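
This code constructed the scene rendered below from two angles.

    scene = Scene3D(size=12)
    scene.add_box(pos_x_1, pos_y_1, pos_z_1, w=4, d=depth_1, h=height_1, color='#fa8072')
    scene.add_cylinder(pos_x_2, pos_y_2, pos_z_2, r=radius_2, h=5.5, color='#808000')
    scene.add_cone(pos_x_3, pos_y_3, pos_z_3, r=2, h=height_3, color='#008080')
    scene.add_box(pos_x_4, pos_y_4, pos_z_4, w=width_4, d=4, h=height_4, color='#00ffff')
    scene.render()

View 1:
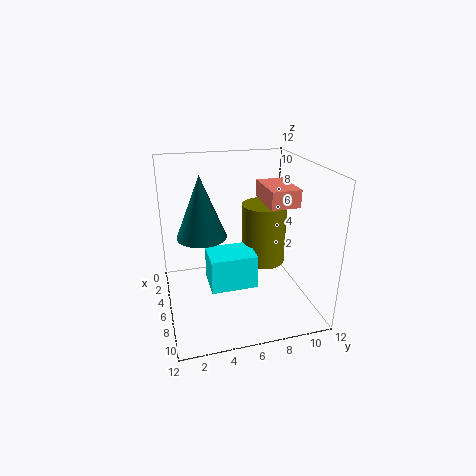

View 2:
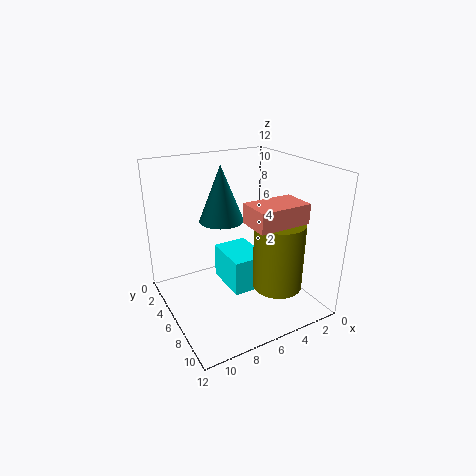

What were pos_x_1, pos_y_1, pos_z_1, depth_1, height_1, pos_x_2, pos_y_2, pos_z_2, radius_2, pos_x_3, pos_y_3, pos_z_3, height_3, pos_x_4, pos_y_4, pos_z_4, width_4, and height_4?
pos_x_1 = 3
pos_y_1 = 8.5
pos_z_1 = 8.5
depth_1 = 2.5
height_1 = 1.5
pos_x_2 = 4
pos_y_2 = 9
pos_z_2 = 2.5
radius_2 = 2
pos_x_3 = 6
pos_y_3 = 3
pos_z_3 = 6.5
height_3 = 5
pos_x_4 = 4
pos_y_4 = 3.5
pos_z_4 = 1.5
width_4 = 3
height_4 = 3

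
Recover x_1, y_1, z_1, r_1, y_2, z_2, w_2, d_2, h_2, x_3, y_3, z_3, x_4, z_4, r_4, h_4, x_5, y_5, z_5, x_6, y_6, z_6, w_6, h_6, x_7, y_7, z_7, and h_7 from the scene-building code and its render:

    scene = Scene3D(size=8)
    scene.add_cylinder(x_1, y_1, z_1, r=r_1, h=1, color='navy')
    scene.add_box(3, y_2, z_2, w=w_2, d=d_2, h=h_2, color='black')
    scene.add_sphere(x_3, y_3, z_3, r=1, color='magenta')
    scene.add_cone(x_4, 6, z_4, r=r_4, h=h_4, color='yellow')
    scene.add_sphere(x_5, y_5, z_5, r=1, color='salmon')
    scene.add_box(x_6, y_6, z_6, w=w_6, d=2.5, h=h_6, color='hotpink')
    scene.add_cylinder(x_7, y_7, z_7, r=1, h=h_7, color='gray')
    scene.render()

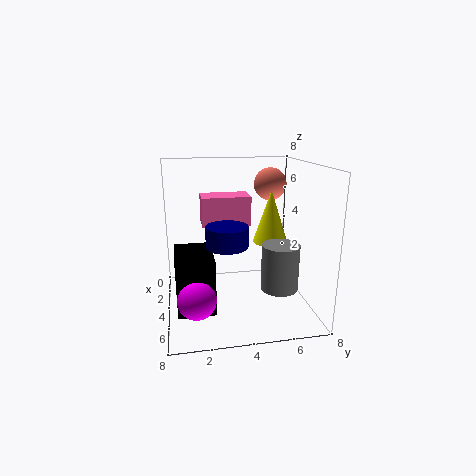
x_1 = 6.5
y_1 = 3
z_1 = 4.5
r_1 = 1
y_2 = 0.5
z_2 = 0.5
w_2 = 3
d_2 = 2
h_2 = 3
x_3 = 6
y_3 = 1.5
z_3 = 1.5
x_4 = 3.5
z_4 = 3.5
r_4 = 1
h_4 = 3
x_5 = 1.5
y_5 = 6.5
z_5 = 6.5
x_6 = 3.5
y_6 = 2
z_6 = 5
w_6 = 1.5
h_6 = 1.5
x_7 = 5.5
y_7 = 6
z_7 = 1.5
h_7 = 2.5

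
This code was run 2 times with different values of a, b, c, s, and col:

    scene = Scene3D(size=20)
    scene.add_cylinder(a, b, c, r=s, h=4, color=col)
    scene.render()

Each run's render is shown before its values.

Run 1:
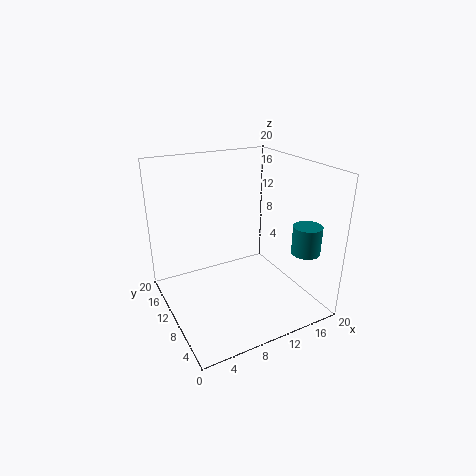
a = 18, b = 5, c = 8, s = 2, col = 'teal'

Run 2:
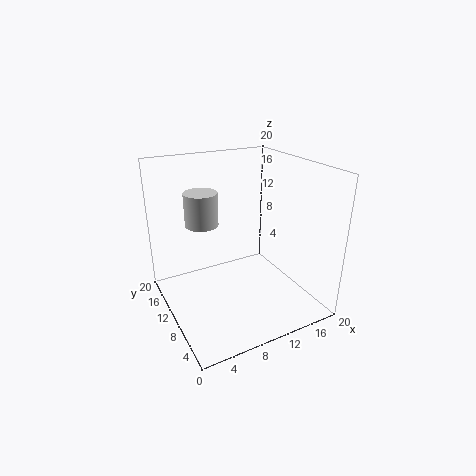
a = 4, b = 8, c = 14, s = 2, col = 'lightgray'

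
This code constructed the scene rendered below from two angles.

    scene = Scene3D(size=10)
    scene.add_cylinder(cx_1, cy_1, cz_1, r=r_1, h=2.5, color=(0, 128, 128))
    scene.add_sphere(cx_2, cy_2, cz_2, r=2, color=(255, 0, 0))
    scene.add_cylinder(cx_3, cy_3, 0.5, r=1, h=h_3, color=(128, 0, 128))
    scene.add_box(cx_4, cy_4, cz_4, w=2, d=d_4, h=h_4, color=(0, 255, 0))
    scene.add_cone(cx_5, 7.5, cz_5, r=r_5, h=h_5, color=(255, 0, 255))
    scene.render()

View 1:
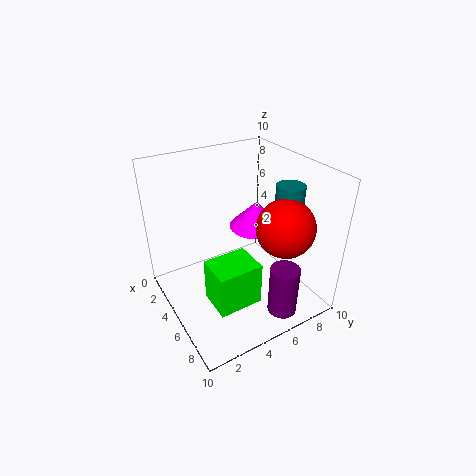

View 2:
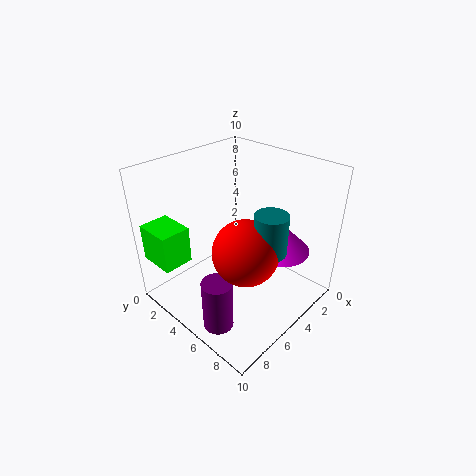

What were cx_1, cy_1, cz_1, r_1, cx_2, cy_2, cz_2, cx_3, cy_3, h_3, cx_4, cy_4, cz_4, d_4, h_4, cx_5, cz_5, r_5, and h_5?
cx_1 = 6; cy_1 = 8.5; cz_1 = 6; r_1 = 1; cx_2 = 7; cy_2 = 7.5; cz_2 = 6; cx_3 = 8.5; cy_3 = 6.5; h_3 = 3.5; cx_4 = 8; cy_4 = 1; cz_4 = 4; d_4 = 2.5; h_4 = 2.5; cx_5 = 3.5; cz_5 = 4.5; r_5 = 2; h_5 = 2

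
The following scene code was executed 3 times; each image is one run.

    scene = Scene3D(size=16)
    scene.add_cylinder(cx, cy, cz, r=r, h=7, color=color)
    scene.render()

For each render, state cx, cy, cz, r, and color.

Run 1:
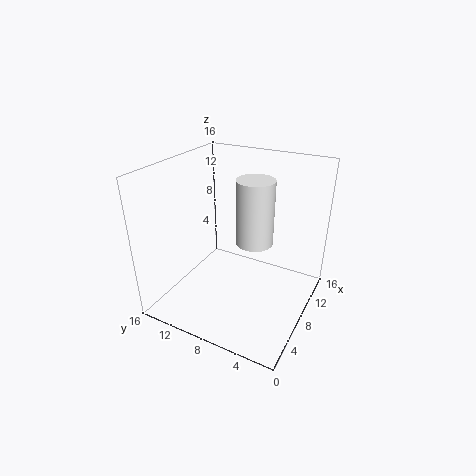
cx = 8
cy = 6
cz = 8
r = 2
color = 'white'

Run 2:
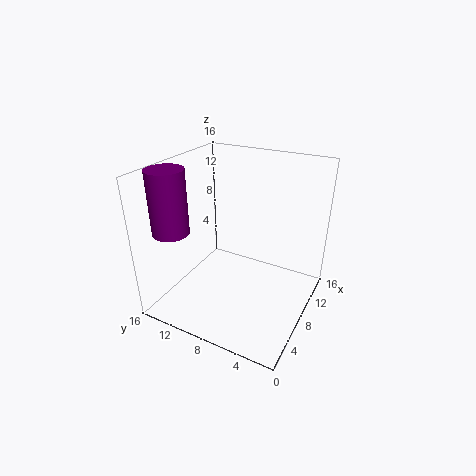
cx = 4
cy = 14
cz = 9
r = 2
color = 'purple'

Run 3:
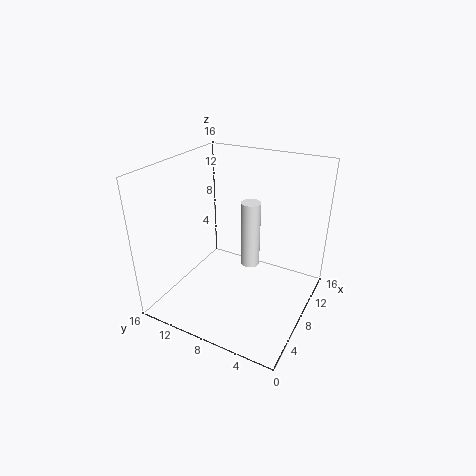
cx = 7
cy = 6
cz = 6
r = 1
color = 'white'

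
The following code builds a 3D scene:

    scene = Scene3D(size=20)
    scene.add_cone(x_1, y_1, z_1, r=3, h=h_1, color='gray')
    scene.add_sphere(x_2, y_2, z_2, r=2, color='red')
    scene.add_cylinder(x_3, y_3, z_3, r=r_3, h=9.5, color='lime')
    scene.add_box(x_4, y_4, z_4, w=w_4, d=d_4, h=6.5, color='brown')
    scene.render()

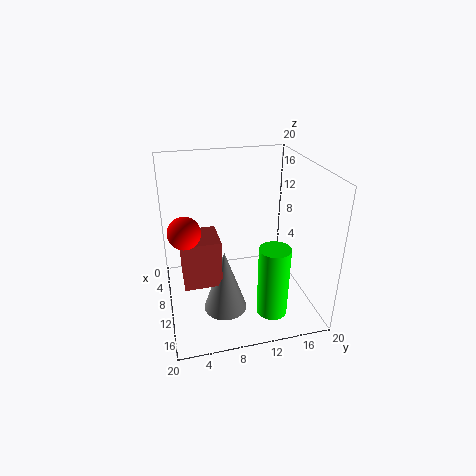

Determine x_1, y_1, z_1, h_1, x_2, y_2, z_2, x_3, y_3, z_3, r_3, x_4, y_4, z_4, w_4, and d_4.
x_1 = 12.5
y_1 = 7.5
z_1 = 0.5
h_1 = 9
x_2 = 13.5
y_2 = 2.5
z_2 = 13.5
x_3 = 16.5
y_3 = 13
z_3 = 2
r_3 = 2
x_4 = 8.5
y_4 = 2
z_4 = 5
w_4 = 5
d_4 = 5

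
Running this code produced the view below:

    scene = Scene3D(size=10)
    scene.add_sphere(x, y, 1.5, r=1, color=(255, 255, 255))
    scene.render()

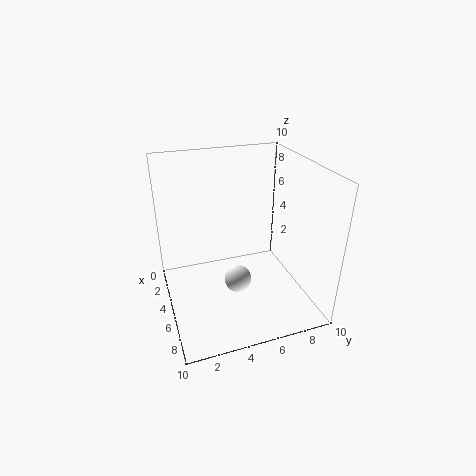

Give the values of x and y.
x = 5, y = 5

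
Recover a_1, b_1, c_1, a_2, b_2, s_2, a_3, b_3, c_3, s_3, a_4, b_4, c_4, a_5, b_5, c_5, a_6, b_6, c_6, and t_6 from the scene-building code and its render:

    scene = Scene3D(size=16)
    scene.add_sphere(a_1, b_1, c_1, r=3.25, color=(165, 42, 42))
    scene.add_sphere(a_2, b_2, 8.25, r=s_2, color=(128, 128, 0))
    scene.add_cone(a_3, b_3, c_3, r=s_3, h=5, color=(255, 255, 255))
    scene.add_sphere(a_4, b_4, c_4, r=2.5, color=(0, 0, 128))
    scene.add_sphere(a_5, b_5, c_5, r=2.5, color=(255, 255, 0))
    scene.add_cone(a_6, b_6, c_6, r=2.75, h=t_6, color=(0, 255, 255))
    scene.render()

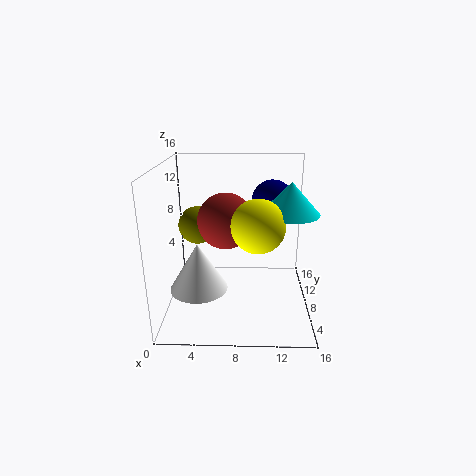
a_1 = 6.5, b_1 = 10, c_1 = 9.25, a_2 = 3, b_2 = 11.25, s_2 = 2.25, a_3 = 4, b_3 = 4.5, c_3 = 3.75, s_3 = 3, a_4 = 12, b_4 = 12.5, c_4 = 11, a_5 = 10, b_5 = 2.5, c_5 = 11.5, a_6 = 13, b_6 = 4, c_6 = 12.25, t_6 = 3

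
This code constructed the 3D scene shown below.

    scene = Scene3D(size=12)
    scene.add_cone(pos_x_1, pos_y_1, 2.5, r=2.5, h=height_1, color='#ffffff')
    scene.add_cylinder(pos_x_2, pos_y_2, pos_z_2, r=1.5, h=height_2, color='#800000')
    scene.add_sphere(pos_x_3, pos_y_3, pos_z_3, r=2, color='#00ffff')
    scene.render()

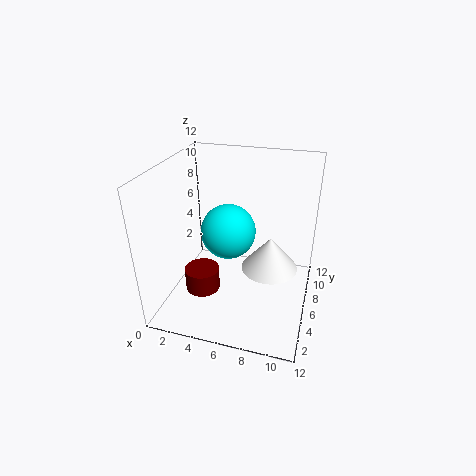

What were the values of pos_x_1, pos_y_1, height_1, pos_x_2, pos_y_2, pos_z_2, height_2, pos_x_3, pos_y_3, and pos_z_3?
pos_x_1 = 8.5
pos_y_1 = 7.5
height_1 = 3
pos_x_2 = 3
pos_y_2 = 5
pos_z_2 = 1
height_2 = 2
pos_x_3 = 6
pos_y_3 = 3.5
pos_z_3 = 8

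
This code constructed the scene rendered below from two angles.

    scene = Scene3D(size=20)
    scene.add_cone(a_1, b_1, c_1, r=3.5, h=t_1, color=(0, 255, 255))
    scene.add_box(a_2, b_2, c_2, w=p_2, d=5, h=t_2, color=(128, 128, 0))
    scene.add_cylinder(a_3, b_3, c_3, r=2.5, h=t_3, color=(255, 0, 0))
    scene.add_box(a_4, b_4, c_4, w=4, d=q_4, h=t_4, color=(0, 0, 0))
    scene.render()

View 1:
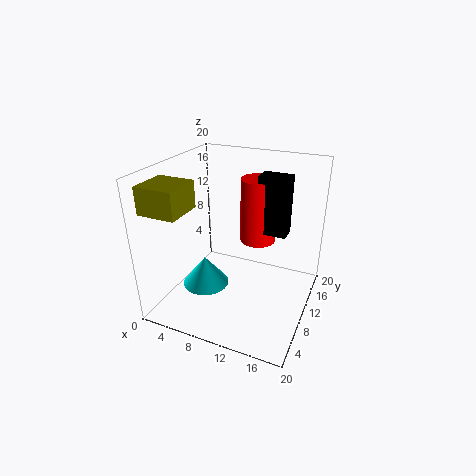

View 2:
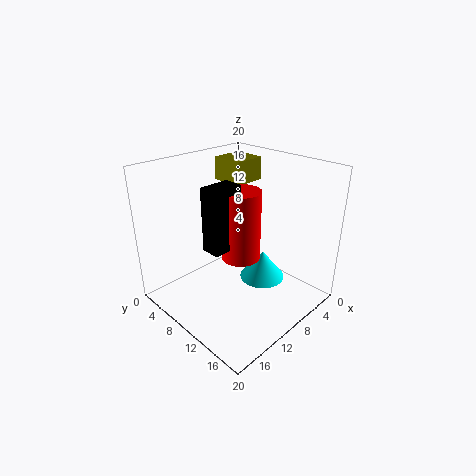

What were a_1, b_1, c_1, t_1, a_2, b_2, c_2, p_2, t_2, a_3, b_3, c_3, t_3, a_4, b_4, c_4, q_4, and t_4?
a_1 = 4.5, b_1 = 10, c_1 = 1, t_1 = 4.5, a_2 = 1, b_2 = 1, c_2 = 15.5, p_2 = 5, t_2 = 3.5, a_3 = 12, b_3 = 12.5, c_3 = 9, t_3 = 9, a_4 = 12.5, b_4 = 10.5, c_4 = 11, q_4 = 2.5, t_4 = 8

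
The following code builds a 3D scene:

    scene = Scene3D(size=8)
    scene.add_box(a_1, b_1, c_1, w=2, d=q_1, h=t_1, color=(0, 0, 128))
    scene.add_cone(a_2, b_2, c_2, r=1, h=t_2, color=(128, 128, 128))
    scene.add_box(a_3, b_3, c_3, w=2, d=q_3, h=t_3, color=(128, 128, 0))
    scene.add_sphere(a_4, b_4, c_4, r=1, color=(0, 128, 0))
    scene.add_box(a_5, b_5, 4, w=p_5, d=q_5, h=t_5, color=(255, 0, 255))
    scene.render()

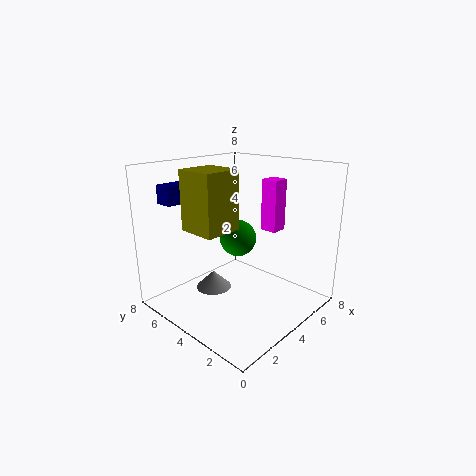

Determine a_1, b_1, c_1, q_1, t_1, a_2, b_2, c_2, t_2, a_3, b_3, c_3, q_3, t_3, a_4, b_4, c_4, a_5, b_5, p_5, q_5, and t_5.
a_1 = 1
b_1 = 6
c_1 = 6
q_1 = 1
t_1 = 1
a_2 = 3
b_2 = 5
c_2 = 1
t_2 = 1
a_3 = 1
b_3 = 3
c_3 = 5
q_3 = 2
t_3 = 3
a_4 = 4
b_4 = 4
c_4 = 4
a_5 = 6
b_5 = 3
p_5 = 1
q_5 = 1
t_5 = 3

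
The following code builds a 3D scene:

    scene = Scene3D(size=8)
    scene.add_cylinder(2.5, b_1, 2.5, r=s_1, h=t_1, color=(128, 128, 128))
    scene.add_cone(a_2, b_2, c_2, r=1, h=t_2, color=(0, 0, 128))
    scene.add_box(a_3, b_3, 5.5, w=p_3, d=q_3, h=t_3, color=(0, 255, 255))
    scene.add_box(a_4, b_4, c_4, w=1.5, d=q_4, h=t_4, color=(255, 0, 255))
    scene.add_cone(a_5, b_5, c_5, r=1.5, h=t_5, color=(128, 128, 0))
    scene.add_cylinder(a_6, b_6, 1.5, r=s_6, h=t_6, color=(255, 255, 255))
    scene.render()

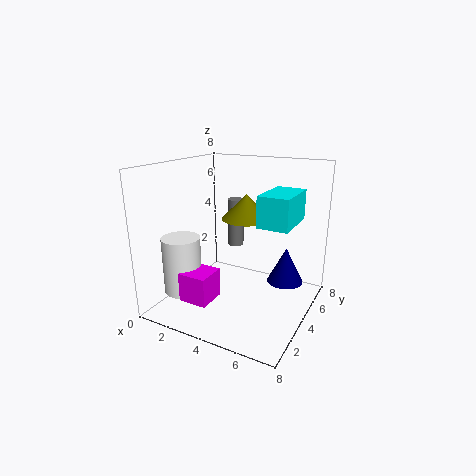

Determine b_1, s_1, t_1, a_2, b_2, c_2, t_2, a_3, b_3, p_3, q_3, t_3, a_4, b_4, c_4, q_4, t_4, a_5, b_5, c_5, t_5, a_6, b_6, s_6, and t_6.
b_1 = 6.5; s_1 = 0.5; t_1 = 3; a_2 = 6.5; b_2 = 5; c_2 = 1.5; t_2 = 2; a_3 = 6; b_3 = 2; p_3 = 1.5; q_3 = 2.5; t_3 = 1.5; a_4 = 2.5; b_4 = 0.5; c_4 = 1.5; q_4 = 1.5; t_4 = 1.5; a_5 = 3.5; b_5 = 6; c_5 = 4.5; t_5 = 1.5; a_6 = 2; b_6 = 1.5; s_6 = 1; t_6 = 3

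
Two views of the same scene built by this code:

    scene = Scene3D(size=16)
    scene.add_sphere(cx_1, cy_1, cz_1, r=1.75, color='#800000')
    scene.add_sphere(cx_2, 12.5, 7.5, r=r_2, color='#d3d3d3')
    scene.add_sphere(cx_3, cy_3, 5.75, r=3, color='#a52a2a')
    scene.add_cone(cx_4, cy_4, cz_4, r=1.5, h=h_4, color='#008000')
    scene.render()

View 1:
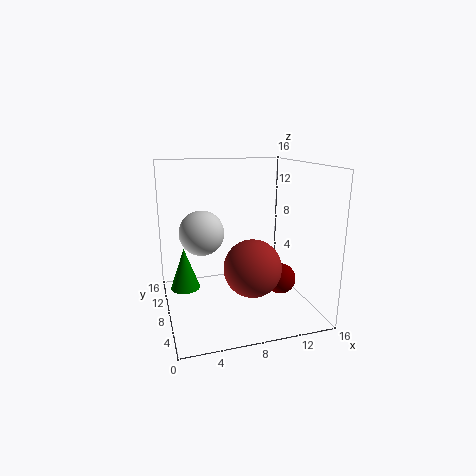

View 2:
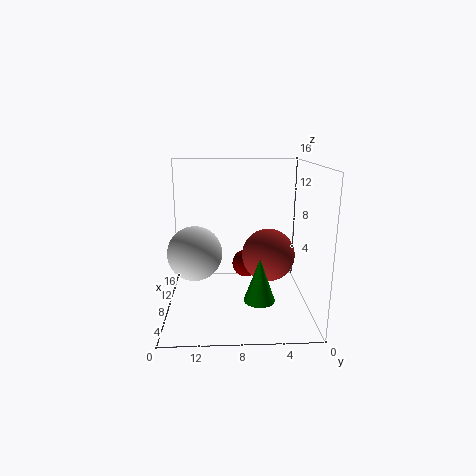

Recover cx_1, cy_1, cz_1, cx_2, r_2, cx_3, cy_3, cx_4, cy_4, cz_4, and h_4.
cx_1 = 12.75
cy_1 = 6.75
cz_1 = 3
cx_2 = 4.75
r_2 = 2.75
cx_3 = 8.5
cy_3 = 4.5
cx_4 = 1.75
cy_4 = 6.25
cz_4 = 3.75
h_4 = 4.25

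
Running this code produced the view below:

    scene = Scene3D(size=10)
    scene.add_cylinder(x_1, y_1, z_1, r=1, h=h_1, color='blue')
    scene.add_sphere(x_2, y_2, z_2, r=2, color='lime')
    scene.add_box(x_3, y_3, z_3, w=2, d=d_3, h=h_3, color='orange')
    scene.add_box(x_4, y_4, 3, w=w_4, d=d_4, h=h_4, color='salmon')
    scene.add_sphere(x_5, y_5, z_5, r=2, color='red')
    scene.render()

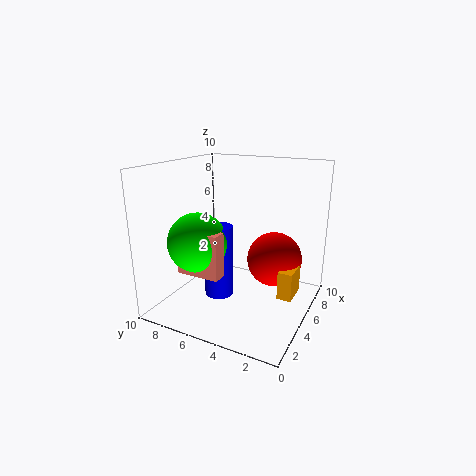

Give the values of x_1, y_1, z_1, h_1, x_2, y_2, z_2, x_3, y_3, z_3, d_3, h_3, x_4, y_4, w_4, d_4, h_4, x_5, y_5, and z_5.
x_1 = 4
y_1 = 6
z_1 = 1
h_1 = 5
x_2 = 3
y_2 = 7
z_2 = 5
x_3 = 5
y_3 = 1
z_3 = 1
d_3 = 1
h_3 = 2
x_4 = 2
y_4 = 5
w_4 = 1
d_4 = 3
h_4 = 3
x_5 = 7
y_5 = 3
z_5 = 3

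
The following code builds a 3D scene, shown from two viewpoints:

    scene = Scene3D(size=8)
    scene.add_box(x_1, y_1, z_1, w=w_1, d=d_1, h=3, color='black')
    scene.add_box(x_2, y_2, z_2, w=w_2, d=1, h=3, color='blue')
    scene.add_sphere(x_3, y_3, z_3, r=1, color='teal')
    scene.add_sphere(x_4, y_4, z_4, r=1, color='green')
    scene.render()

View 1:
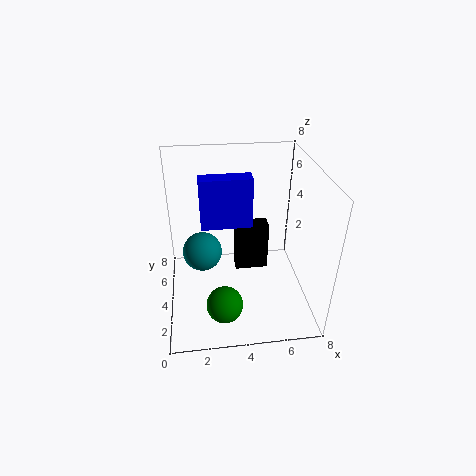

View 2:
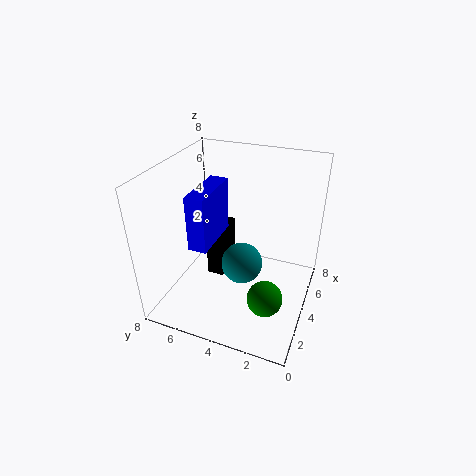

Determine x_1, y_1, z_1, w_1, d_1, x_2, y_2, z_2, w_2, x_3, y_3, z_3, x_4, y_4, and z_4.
x_1 = 4
y_1 = 5
z_1 = 1
w_1 = 2
d_1 = 1
x_2 = 2
y_2 = 5
z_2 = 4
w_2 = 3
x_3 = 2
y_3 = 3
z_3 = 4
x_4 = 3
y_4 = 2
z_4 = 1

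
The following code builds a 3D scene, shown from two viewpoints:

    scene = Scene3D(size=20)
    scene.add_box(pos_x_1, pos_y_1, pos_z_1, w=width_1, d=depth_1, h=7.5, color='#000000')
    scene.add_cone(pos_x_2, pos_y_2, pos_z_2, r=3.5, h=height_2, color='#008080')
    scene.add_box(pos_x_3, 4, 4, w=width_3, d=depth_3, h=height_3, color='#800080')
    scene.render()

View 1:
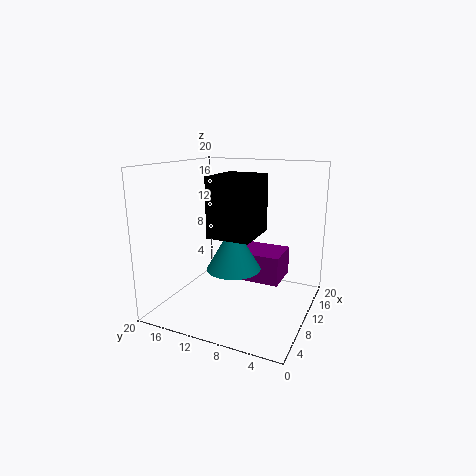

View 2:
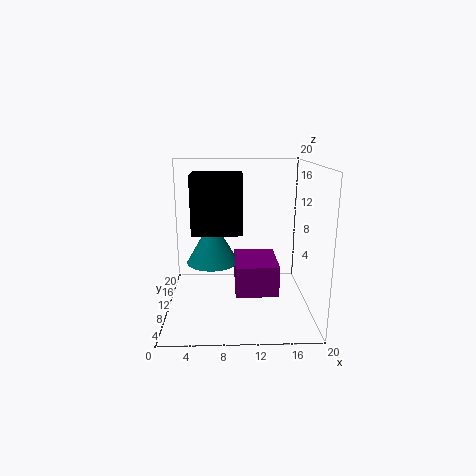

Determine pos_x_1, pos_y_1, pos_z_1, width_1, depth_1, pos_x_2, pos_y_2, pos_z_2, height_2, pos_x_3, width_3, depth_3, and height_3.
pos_x_1 = 4
pos_y_1 = 6
pos_z_1 = 11.5
width_1 = 6.5
depth_1 = 5.5
pos_x_2 = 6.5
pos_y_2 = 9
pos_z_2 = 7
height_2 = 6
pos_x_3 = 9.5
width_3 = 5.5
depth_3 = 7
height_3 = 4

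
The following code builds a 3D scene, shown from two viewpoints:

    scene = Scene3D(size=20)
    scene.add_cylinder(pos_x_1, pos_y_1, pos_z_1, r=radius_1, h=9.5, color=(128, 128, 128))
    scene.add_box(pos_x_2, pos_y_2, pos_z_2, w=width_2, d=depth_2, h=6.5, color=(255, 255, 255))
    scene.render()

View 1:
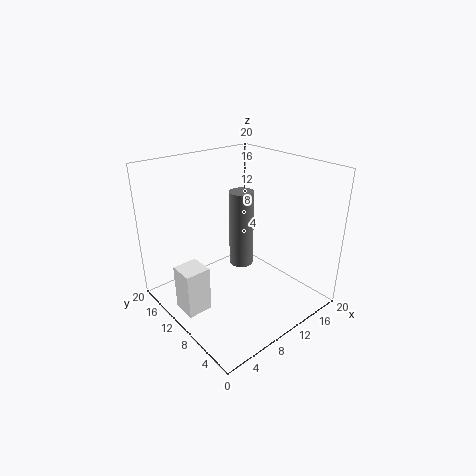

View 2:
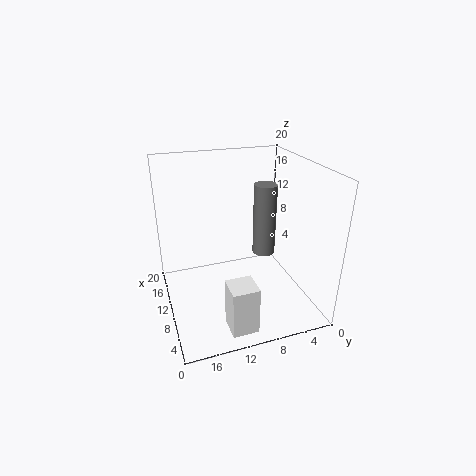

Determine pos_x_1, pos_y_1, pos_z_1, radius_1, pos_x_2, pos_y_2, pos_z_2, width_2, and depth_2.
pos_x_1 = 8
pos_y_1 = 7
pos_z_1 = 8.5
radius_1 = 1.5
pos_x_2 = 1.5
pos_y_2 = 10
pos_z_2 = 0.5
width_2 = 3.5
depth_2 = 3.5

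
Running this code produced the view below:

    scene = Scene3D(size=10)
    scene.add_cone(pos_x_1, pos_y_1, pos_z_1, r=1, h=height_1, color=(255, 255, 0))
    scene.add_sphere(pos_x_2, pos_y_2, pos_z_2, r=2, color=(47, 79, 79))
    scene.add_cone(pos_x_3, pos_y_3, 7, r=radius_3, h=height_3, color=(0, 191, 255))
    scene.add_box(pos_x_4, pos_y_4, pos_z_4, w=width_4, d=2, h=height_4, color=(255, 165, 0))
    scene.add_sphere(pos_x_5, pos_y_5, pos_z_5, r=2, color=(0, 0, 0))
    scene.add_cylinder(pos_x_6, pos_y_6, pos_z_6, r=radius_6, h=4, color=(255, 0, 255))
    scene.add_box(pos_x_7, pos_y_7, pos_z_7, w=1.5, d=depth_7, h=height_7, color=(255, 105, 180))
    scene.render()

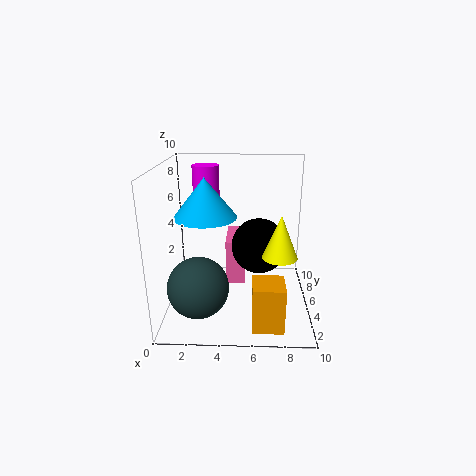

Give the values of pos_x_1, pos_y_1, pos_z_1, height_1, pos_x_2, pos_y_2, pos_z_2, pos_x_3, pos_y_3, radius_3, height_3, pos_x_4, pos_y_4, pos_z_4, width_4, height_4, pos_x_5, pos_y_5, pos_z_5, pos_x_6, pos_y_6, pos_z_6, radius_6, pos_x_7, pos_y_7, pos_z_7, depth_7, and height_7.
pos_x_1 = 7.5, pos_y_1 = 1, pos_z_1 = 5.5, height_1 = 2.5, pos_x_2 = 2.5, pos_y_2 = 2.5, pos_z_2 = 2.5, pos_x_3 = 3, pos_y_3 = 3.5, radius_3 = 2, height_3 = 2.5, pos_x_4 = 6, pos_y_4 = 0.5, pos_z_4 = 0.5, width_4 = 2, height_4 = 3, pos_x_5 = 6.5, pos_y_5 = 6, pos_z_5 = 4, pos_x_6 = 2.5, pos_y_6 = 8, pos_z_6 = 5.5, radius_6 = 1, pos_x_7 = 4, pos_y_7 = 6.5, pos_z_7 = 0.5, depth_7 = 3.5, height_7 = 3.5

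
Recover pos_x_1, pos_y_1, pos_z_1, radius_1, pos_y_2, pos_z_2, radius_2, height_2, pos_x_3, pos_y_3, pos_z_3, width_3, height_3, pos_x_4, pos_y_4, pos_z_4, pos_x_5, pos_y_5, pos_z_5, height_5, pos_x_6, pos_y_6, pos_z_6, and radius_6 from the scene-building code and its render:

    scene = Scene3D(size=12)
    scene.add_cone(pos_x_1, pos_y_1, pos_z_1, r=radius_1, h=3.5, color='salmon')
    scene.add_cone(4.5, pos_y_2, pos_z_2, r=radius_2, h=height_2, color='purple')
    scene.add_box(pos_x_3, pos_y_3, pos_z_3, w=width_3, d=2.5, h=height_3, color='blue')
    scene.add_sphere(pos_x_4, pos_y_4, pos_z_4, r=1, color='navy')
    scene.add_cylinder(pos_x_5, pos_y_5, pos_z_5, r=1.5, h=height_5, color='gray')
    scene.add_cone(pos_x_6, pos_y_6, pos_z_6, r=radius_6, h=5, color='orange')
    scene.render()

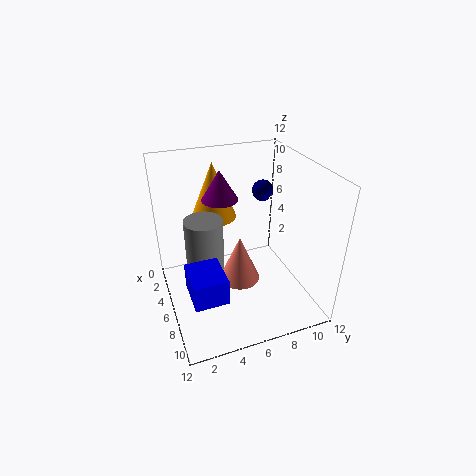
pos_x_1 = 9
pos_y_1 = 5
pos_z_1 = 4.5
radius_1 = 1.5
pos_y_2 = 5
pos_z_2 = 9
radius_2 = 1.5
height_2 = 2.5
pos_x_3 = 8
pos_y_3 = 1
pos_z_3 = 4
width_3 = 3
height_3 = 2
pos_x_4 = 2
pos_y_4 = 10
pos_z_4 = 8
pos_x_5 = 6.5
pos_y_5 = 3
pos_z_5 = 4
height_5 = 4.5
pos_x_6 = 2.5
pos_y_6 = 5
pos_z_6 = 6.5
radius_6 = 2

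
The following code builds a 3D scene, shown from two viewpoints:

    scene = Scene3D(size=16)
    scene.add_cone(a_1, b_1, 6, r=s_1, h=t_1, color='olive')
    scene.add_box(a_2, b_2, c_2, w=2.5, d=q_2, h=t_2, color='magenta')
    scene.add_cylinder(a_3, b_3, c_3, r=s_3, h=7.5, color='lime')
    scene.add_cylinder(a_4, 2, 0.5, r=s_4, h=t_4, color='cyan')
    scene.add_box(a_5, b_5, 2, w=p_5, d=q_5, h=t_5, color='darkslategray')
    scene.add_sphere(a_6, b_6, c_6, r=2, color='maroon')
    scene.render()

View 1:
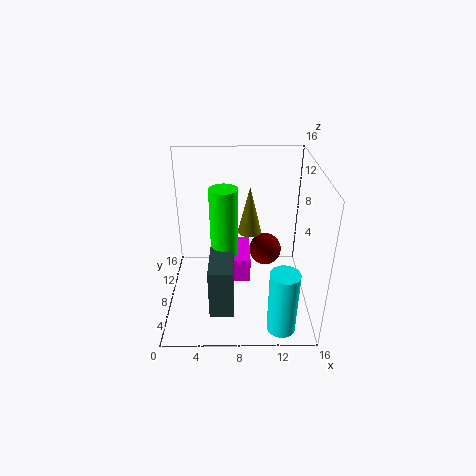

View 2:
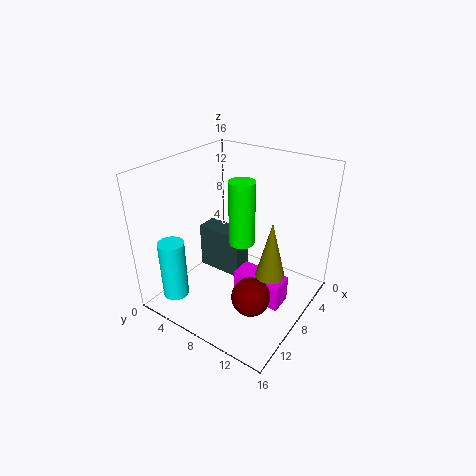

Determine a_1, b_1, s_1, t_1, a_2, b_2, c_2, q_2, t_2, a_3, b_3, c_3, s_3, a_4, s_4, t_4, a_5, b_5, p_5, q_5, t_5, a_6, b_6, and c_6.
a_1 = 9.5
b_1 = 13
s_1 = 1.5
t_1 = 6
a_2 = 7
b_2 = 8.5
c_2 = 1.5
q_2 = 5.5
t_2 = 3
a_3 = 6.5
b_3 = 7.5
c_3 = 6.5
s_3 = 1.5
a_4 = 12.5
s_4 = 1.5
t_4 = 7
a_5 = 5
b_5 = 2
p_5 = 2.5
q_5 = 5.5
t_5 = 5.5
a_6 = 11.5
b_6 = 12
c_6 = 4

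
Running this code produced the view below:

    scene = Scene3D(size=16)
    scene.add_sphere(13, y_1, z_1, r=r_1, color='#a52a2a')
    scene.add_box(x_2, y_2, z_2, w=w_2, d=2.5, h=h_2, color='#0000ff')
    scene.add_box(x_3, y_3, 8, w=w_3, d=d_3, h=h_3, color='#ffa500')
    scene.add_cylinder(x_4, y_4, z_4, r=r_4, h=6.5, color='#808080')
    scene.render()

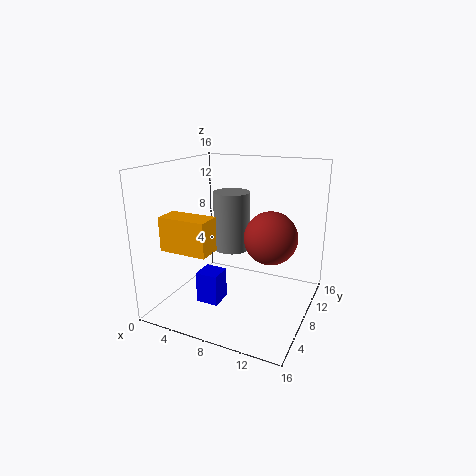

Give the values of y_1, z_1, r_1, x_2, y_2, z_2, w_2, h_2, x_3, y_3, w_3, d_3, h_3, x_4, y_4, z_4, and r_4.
y_1 = 4.5
z_1 = 10
r_1 = 2.5
x_2 = 4.5
y_2 = 4.5
z_2 = 1
w_2 = 2.5
h_2 = 3.5
x_3 = 2.5
y_3 = 1.5
w_3 = 5
d_3 = 2.5
h_3 = 3.5
x_4 = 7
y_4 = 8.5
z_4 = 6.5
r_4 = 2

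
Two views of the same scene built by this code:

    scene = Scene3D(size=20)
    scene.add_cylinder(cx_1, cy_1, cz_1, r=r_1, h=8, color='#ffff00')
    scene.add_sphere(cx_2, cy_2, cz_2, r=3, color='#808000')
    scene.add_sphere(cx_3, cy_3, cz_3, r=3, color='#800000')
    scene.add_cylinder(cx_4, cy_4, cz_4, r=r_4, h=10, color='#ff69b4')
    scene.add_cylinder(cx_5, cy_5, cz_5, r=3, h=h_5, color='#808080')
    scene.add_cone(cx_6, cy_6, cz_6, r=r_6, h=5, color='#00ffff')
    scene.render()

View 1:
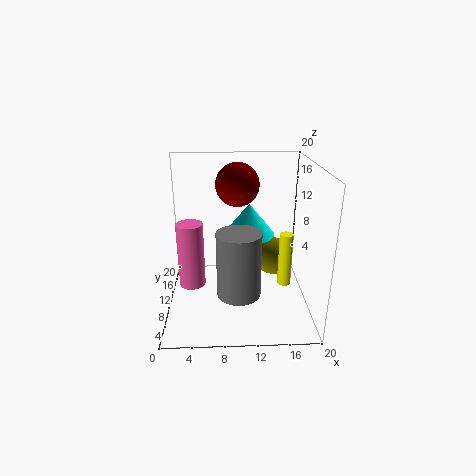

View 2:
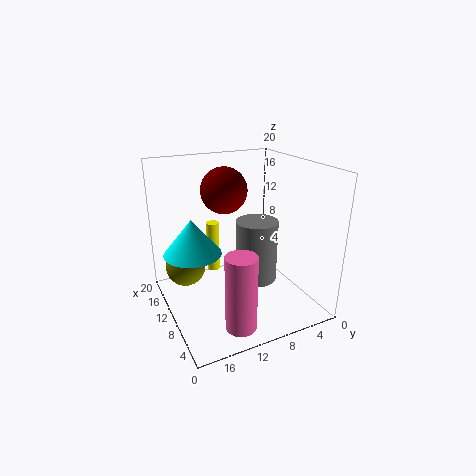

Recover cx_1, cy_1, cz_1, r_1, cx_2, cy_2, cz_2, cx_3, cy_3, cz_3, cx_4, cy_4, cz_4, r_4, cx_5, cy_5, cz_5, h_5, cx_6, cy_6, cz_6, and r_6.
cx_1 = 17; cy_1 = 11; cz_1 = 2; r_1 = 1; cx_2 = 16; cy_2 = 16; cz_2 = 4; cx_3 = 10; cy_3 = 12; cz_3 = 17; cx_4 = 3; cy_4 = 13; cz_4 = 1; r_4 = 2; cx_5 = 10; cy_5 = 7; cz_5 = 3; h_5 = 9; cx_6 = 12; cy_6 = 16; cz_6 = 8; r_6 = 4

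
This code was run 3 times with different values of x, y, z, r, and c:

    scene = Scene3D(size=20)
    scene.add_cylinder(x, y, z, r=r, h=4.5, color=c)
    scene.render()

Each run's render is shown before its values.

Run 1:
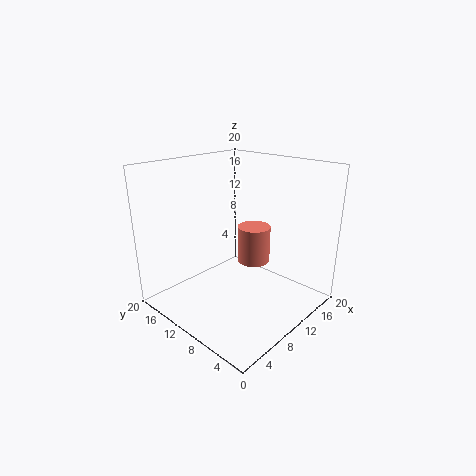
x = 8
y = 5.5
z = 9
r = 2
c = 'salmon'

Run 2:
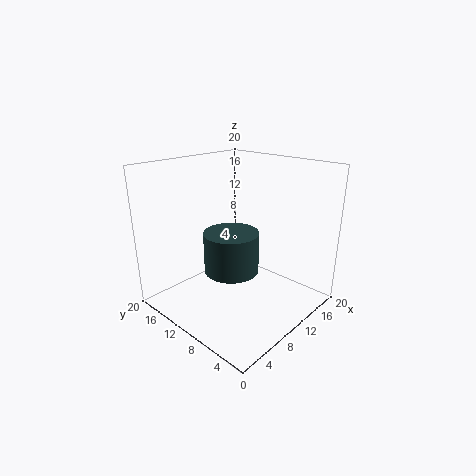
x = 3
y = 4.5
z = 10
r = 3
c = 'darkslategray'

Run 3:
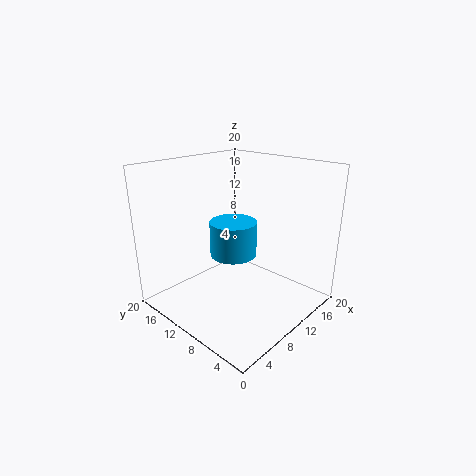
x = 7.5
y = 8.5
z = 9
r = 3
c = 'deepskyblue'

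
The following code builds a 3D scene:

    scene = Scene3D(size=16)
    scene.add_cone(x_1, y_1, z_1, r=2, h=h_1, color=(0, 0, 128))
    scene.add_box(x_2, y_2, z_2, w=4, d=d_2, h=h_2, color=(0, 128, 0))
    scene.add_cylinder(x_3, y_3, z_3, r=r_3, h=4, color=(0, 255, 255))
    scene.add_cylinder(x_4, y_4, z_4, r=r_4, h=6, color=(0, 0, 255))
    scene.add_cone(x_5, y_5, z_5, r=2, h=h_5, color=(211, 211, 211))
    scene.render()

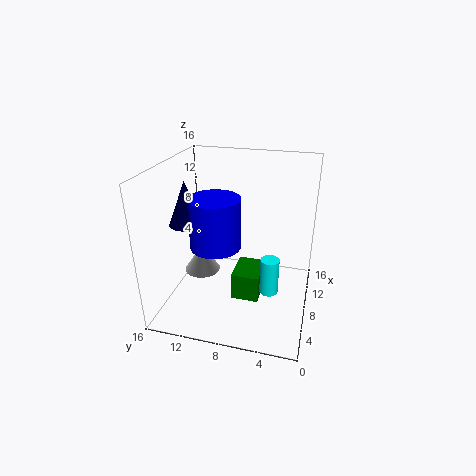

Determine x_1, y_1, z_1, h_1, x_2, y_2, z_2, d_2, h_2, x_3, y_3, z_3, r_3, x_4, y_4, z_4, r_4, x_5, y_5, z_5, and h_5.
x_1 = 8; y_1 = 14; z_1 = 9; h_1 = 5; x_2 = 5; y_2 = 5; z_2 = 2; d_2 = 3; h_2 = 3; x_3 = 6; y_3 = 4; z_3 = 3; r_3 = 1; x_4 = 9; y_4 = 11; z_4 = 6; r_4 = 3; x_5 = 7; y_5 = 12; z_5 = 4; h_5 = 3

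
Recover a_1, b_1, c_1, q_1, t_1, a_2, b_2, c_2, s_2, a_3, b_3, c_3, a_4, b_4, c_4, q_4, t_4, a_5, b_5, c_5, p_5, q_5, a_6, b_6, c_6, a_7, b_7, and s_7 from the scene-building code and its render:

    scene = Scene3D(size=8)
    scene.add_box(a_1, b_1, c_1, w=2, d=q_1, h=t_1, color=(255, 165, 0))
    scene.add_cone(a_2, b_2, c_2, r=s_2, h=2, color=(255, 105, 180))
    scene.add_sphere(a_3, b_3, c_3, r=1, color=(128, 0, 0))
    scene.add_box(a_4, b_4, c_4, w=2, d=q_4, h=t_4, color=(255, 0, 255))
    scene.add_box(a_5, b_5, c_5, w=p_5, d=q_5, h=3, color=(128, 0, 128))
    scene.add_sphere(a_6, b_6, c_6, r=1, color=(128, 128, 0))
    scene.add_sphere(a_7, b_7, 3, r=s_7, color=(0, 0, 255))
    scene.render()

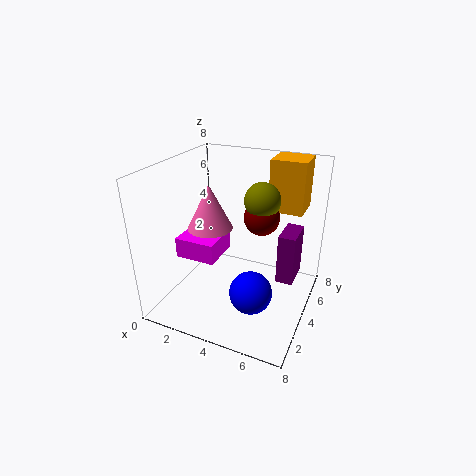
a_1 = 5
b_1 = 6
c_1 = 5
q_1 = 2
t_1 = 3
a_2 = 4
b_2 = 1
c_2 = 6
s_2 = 1
a_3 = 5
b_3 = 5
c_3 = 5
a_4 = 2
b_4 = 1
c_4 = 4
q_4 = 2
t_4 = 1
a_5 = 6
b_5 = 5
c_5 = 1
p_5 = 1
q_5 = 2
a_6 = 5
b_6 = 5
c_6 = 6
a_7 = 6
b_7 = 1
s_7 = 1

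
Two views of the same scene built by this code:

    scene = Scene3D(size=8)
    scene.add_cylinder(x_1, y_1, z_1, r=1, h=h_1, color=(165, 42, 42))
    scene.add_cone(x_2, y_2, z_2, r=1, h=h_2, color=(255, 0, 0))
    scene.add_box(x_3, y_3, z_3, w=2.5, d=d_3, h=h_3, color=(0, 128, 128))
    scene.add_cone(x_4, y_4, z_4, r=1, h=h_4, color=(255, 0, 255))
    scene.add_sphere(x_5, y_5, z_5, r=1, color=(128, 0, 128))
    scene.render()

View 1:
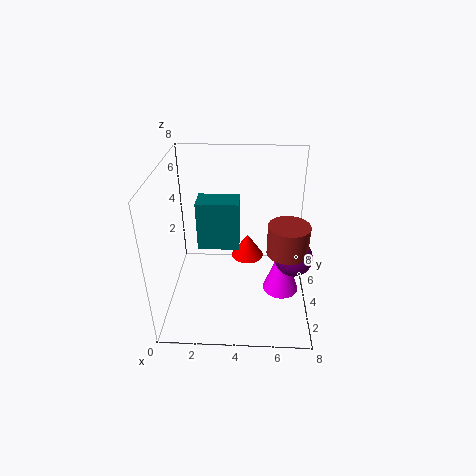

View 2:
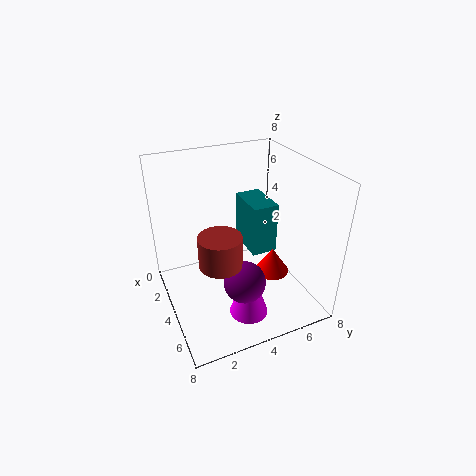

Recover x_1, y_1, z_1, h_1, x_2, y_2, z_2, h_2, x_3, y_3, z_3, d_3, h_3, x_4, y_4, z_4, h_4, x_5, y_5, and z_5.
x_1 = 6.5, y_1 = 2, z_1 = 4.5, h_1 = 1.5, x_2 = 4.5, y_2 = 6, z_2 = 1.5, h_2 = 1.5, x_3 = 1.5, y_3 = 5, z_3 = 2.5, d_3 = 1.5, h_3 = 3, x_4 = 6.5, y_4 = 3.5, z_4 = 1, h_4 = 3, x_5 = 7, y_5 = 3, z_5 = 3.5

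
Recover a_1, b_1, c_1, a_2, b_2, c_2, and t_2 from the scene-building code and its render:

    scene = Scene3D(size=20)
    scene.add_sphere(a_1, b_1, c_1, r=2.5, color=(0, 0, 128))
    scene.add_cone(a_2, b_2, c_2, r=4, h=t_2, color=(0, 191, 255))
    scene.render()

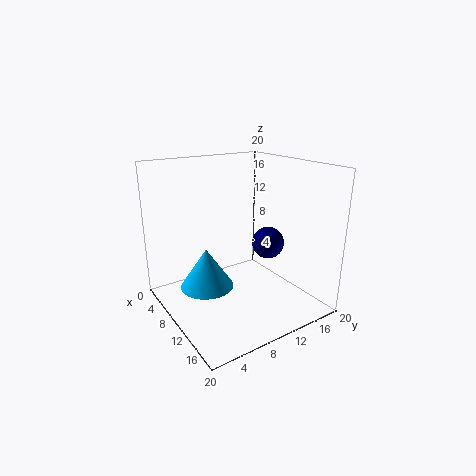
a_1 = 8
b_1 = 17
c_1 = 7
a_2 = 6
b_2 = 7
c_2 = 1.5
t_2 = 6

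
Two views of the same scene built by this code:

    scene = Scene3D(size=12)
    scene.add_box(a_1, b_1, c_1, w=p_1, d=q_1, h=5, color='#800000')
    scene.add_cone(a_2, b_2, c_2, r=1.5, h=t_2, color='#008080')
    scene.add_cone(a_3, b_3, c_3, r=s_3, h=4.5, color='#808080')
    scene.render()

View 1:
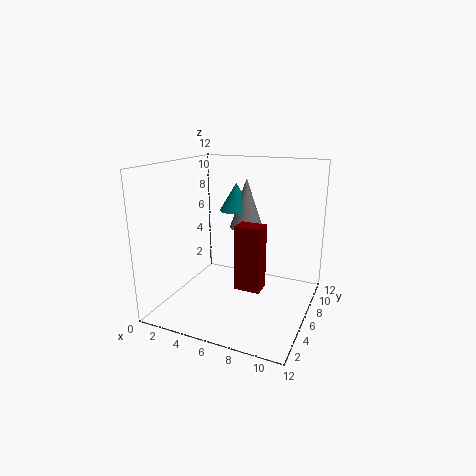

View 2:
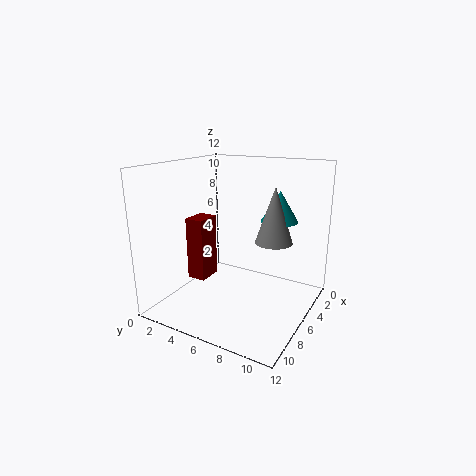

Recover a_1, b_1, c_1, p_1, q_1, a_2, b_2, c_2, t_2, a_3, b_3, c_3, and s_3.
a_1 = 7, b_1 = 3, c_1 = 3, p_1 = 2, q_1 = 1.5, a_2 = 4.5, b_2 = 9, c_2 = 7.5, t_2 = 2.5, a_3 = 5.5, b_3 = 9, c_3 = 6, s_3 = 1.5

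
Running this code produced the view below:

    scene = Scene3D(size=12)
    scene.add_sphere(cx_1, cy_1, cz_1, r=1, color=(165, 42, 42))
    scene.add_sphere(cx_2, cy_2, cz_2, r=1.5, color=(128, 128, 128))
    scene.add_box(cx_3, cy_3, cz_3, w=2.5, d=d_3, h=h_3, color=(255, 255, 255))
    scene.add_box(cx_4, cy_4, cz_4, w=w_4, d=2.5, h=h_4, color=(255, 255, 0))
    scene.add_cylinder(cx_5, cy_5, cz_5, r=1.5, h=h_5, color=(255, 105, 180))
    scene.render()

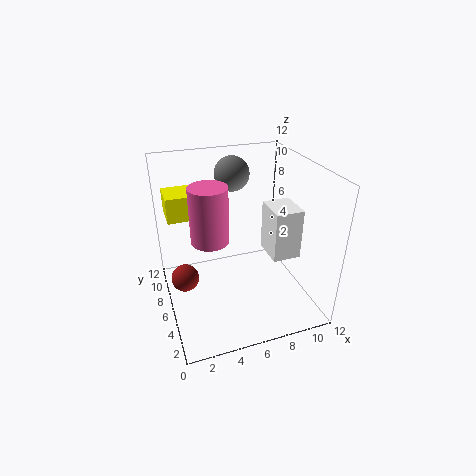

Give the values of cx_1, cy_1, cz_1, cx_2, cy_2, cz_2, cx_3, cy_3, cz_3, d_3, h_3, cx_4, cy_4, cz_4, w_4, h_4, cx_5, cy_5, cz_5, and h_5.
cx_1 = 1, cy_1 = 3.5, cz_1 = 5, cx_2 = 6.5, cy_2 = 9, cz_2 = 10.5, cx_3 = 9, cy_3 = 5, cz_3 = 3.5, d_3 = 3, h_3 = 4.5, cx_4 = 0.5, cy_4 = 6.5, cz_4 = 8, w_4 = 3.5, h_4 = 2, cx_5 = 3.5, cy_5 = 5.5, cz_5 = 6.5, h_5 = 4.5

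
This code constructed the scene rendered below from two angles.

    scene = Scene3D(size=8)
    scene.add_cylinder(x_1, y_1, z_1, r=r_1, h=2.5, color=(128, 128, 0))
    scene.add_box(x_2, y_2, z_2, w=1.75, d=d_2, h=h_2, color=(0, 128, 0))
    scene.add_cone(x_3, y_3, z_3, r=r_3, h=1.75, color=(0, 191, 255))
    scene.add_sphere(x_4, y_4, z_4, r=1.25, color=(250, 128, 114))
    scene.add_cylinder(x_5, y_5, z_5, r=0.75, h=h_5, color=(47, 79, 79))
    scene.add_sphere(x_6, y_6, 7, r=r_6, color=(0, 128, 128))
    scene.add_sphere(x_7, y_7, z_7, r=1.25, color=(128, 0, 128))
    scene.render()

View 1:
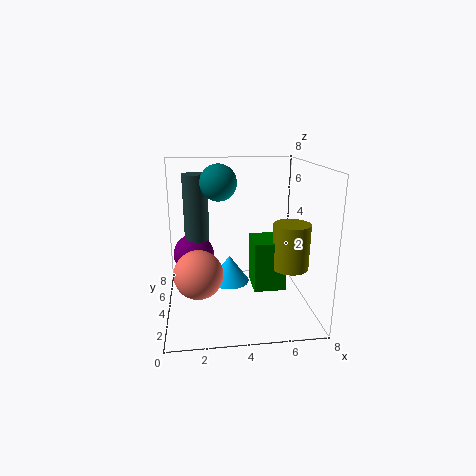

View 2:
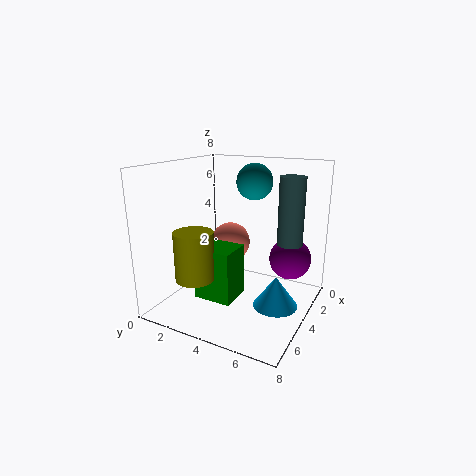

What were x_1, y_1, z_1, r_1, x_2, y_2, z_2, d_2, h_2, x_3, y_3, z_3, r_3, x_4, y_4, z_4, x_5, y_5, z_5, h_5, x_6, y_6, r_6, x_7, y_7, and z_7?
x_1 = 6.75; y_1 = 3; z_1 = 2.5; r_1 = 1; x_2 = 4.75; y_2 = 2.75; z_2 = 1.25; d_2 = 2; h_2 = 2.75; x_3 = 3.75; y_3 = 6.25; z_3 = 0.25; r_3 = 1.25; x_4 = 1.75; y_4 = 2.25; z_4 = 2.75; x_5 = 1.75; y_5 = 6.25; z_5 = 3.25; h_5 = 4; x_6 = 3; y_6 = 4.5; r_6 = 1; x_7 = 1.5; y_7 = 6.25; z_7 = 2.25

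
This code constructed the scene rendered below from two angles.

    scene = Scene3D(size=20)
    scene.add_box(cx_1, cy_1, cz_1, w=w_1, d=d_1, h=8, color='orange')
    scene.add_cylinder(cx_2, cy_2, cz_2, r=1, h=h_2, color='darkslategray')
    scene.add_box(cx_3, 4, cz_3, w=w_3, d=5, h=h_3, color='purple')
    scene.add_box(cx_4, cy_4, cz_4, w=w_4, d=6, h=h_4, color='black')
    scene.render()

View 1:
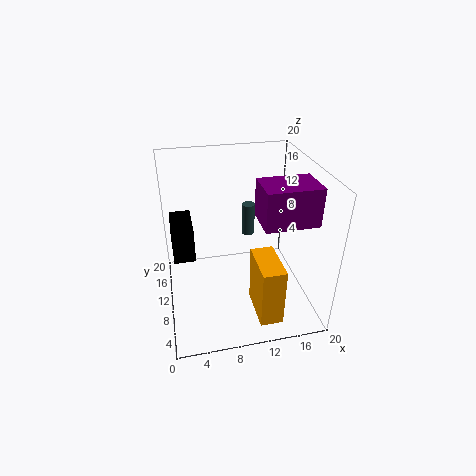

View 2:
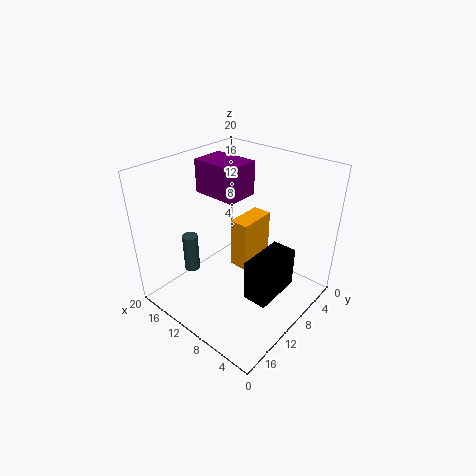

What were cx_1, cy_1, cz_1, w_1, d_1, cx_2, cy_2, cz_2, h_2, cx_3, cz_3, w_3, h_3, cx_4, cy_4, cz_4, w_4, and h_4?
cx_1 = 11; cy_1 = 1; cz_1 = 2; w_1 = 3; d_1 = 6; cx_2 = 13; cy_2 = 16; cz_2 = 7; h_2 = 5; cx_3 = 12; cz_3 = 14; w_3 = 7; h_3 = 5; cx_4 = 1; cy_4 = 10; cz_4 = 7; w_4 = 3; h_4 = 5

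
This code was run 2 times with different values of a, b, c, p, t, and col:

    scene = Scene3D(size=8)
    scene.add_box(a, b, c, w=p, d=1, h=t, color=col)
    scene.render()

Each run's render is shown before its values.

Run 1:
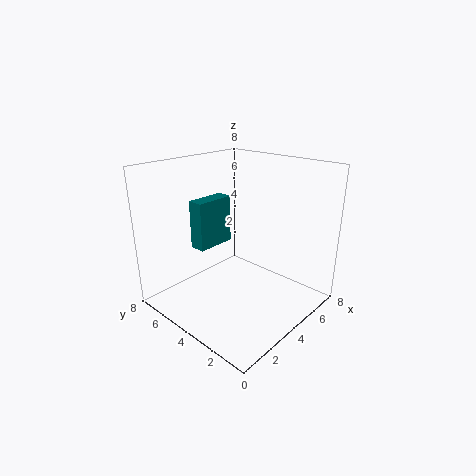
a = 3.5; b = 6.5; c = 2.5; p = 2.5; t = 3; col = 'teal'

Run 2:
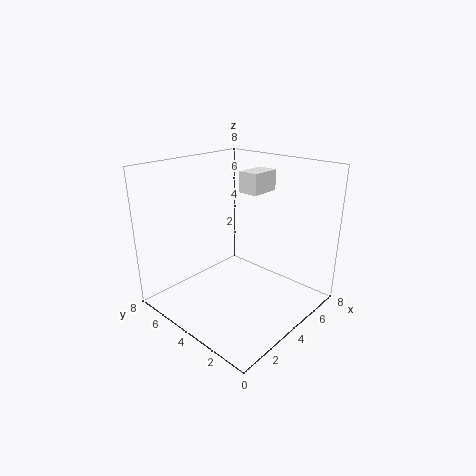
a = 3; b = 2; c = 7; p = 1.5; t = 1; col = 'white'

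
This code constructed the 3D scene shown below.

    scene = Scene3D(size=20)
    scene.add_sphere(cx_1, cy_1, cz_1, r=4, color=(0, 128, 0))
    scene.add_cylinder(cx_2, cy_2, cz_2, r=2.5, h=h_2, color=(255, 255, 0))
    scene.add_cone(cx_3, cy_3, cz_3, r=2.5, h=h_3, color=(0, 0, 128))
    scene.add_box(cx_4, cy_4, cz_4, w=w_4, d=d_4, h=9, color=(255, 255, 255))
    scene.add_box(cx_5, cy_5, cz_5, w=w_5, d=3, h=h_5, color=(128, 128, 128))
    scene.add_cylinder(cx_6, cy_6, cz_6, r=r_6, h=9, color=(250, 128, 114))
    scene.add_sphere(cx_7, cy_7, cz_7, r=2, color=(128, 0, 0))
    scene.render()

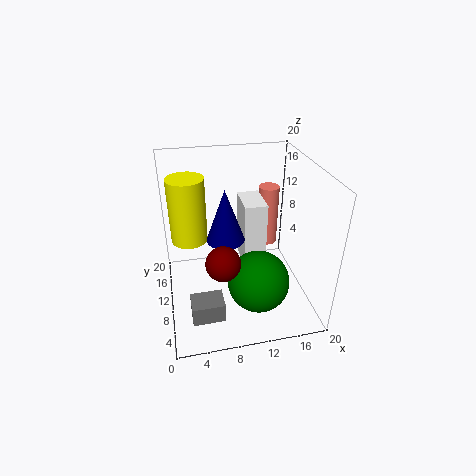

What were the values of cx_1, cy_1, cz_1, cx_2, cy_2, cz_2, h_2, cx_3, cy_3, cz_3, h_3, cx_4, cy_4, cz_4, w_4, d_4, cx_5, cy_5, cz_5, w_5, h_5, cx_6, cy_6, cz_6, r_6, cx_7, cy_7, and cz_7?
cx_1 = 11.5; cy_1 = 4.5; cz_1 = 6.5; cx_2 = 3.5; cy_2 = 12; cz_2 = 9.5; h_2 = 9; cx_3 = 8; cy_3 = 8.5; cz_3 = 11; h_3 = 7; cx_4 = 10.5; cy_4 = 8; cz_4 = 6.5; w_4 = 3; d_4 = 5; cx_5 = 2.5; cy_5 = 1; cz_5 = 4; w_5 = 4; h_5 = 2.5; cx_6 = 15.5; cy_6 = 14; cz_6 = 6.5; r_6 = 1.5; cx_7 = 6.5; cy_7 = 2; cz_7 = 12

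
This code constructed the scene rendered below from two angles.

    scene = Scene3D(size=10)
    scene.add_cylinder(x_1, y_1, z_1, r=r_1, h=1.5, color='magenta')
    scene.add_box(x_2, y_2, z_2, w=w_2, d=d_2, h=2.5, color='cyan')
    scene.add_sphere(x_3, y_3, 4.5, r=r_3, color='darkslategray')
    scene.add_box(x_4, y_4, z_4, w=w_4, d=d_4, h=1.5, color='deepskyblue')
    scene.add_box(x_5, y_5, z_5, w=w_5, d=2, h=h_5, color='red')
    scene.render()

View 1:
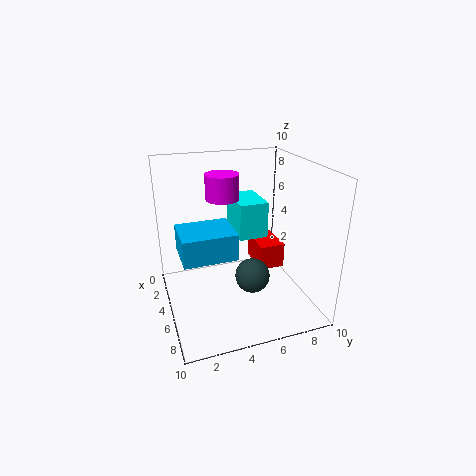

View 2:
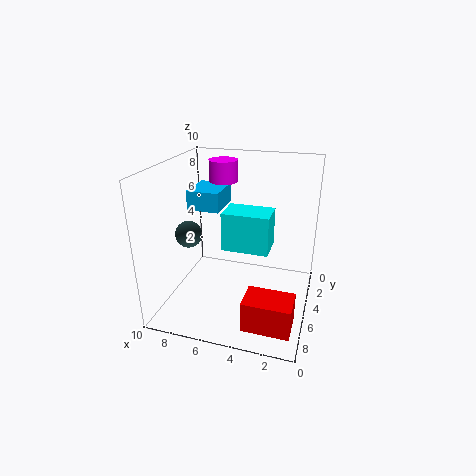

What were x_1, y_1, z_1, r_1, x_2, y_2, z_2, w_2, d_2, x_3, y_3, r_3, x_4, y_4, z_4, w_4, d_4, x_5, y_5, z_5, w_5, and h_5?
x_1 = 6.5
y_1 = 3.5
z_1 = 8.5
r_1 = 1
x_2 = 2.5
y_2 = 5
z_2 = 5
w_2 = 3
d_2 = 2
x_3 = 9
y_3 = 4.5
r_3 = 1
x_4 = 7
y_4 = 0.5
z_4 = 6
w_4 = 2.5
d_4 = 3
x_5 = 0.5
y_5 = 7.5
z_5 = 1
w_5 = 3
h_5 = 2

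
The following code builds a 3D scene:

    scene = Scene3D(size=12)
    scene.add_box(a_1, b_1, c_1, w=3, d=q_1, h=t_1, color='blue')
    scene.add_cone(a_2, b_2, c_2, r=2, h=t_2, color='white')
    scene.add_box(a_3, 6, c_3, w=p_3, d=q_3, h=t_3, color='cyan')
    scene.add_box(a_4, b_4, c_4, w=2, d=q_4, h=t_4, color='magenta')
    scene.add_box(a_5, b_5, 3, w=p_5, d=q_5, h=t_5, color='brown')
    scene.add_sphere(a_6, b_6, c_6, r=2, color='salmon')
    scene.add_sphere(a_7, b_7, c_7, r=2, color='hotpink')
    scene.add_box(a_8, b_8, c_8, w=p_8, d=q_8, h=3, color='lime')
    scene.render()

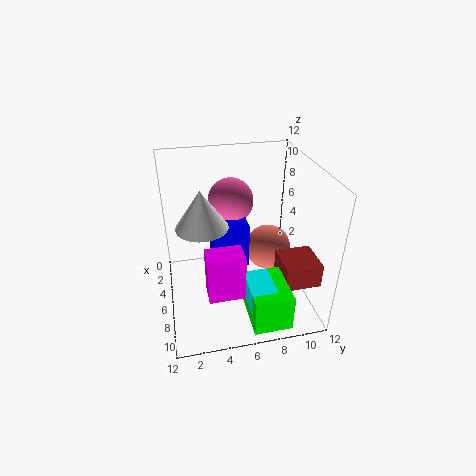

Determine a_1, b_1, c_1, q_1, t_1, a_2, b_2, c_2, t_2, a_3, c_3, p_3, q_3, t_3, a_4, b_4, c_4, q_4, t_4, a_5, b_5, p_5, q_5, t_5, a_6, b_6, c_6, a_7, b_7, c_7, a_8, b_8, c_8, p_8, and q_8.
a_1 = 3, b_1 = 4, c_1 = 3, q_1 = 3, t_1 = 4, a_2 = 7, b_2 = 3, c_2 = 8, t_2 = 3, a_3 = 8, c_3 = 2, p_3 = 3, q_3 = 2, t_3 = 2, a_4 = 7, b_4 = 3, c_4 = 2, q_4 = 3, t_4 = 4, a_5 = 7, b_5 = 9, p_5 = 3, q_5 = 3, t_5 = 2, a_6 = 5, b_6 = 9, c_6 = 4, a_7 = 3, b_7 = 6, c_7 = 8, a_8 = 8, b_8 = 6, c_8 = 1, p_8 = 4, q_8 = 3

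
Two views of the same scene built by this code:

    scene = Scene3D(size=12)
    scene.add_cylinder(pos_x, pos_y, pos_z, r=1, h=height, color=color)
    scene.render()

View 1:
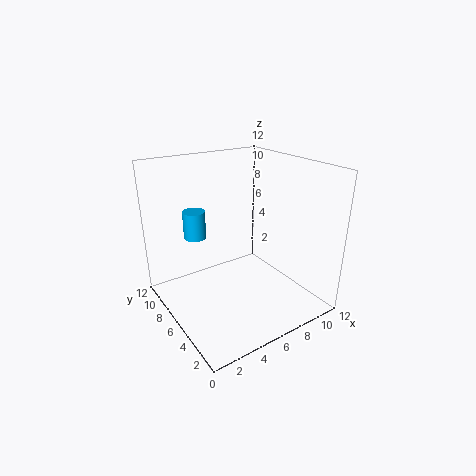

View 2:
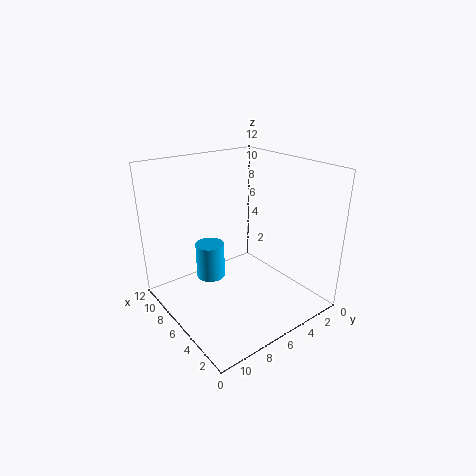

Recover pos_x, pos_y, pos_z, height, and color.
pos_x = 4, pos_y = 10, pos_z = 5, height = 2.5, color = 'deepskyblue'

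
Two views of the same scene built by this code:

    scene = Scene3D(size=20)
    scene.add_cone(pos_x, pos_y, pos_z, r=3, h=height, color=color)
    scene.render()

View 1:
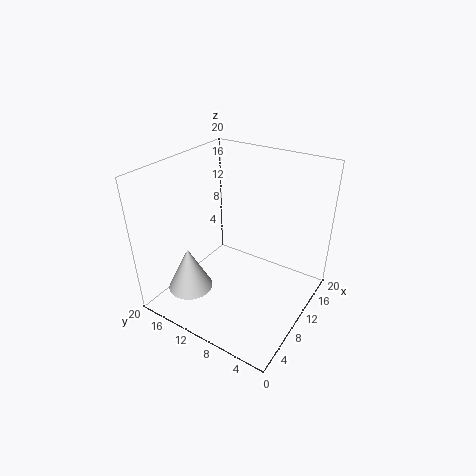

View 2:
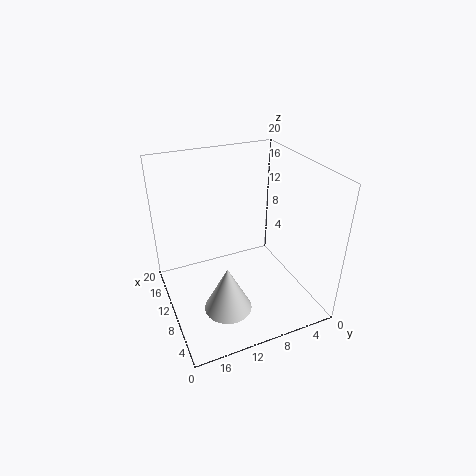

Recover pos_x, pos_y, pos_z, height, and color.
pos_x = 4; pos_y = 14; pos_z = 4; height = 6; color = 'lightgray'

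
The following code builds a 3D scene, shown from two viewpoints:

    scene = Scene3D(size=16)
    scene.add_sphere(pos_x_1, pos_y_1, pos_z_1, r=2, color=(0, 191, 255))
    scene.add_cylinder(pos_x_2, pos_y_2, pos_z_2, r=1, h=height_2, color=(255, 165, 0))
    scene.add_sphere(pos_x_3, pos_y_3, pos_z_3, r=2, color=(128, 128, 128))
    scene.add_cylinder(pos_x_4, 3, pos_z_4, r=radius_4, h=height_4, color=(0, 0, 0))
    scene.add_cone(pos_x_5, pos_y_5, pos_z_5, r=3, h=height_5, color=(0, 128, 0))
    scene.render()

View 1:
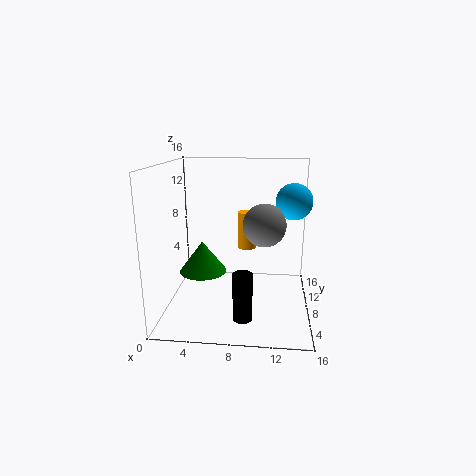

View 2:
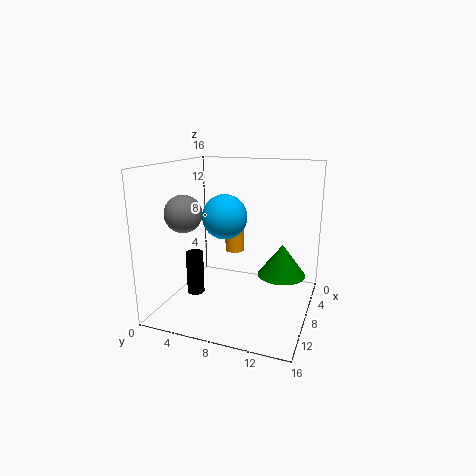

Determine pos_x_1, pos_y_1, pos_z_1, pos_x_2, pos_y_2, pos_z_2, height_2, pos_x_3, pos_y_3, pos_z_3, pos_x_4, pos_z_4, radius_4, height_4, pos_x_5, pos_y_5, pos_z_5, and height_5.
pos_x_1 = 14; pos_y_1 = 9; pos_z_1 = 12; pos_x_2 = 9; pos_y_2 = 8; pos_z_2 = 7; height_2 = 4; pos_x_3 = 11; pos_y_3 = 3; pos_z_3 = 11; pos_x_4 = 9; pos_z_4 = 1; radius_4 = 1; height_4 = 5; pos_x_5 = 3; pos_y_5 = 12; pos_z_5 = 2; height_5 = 4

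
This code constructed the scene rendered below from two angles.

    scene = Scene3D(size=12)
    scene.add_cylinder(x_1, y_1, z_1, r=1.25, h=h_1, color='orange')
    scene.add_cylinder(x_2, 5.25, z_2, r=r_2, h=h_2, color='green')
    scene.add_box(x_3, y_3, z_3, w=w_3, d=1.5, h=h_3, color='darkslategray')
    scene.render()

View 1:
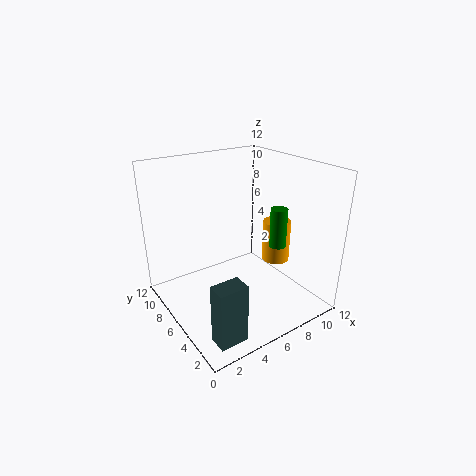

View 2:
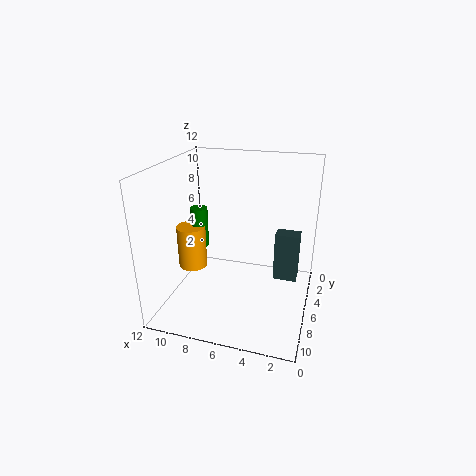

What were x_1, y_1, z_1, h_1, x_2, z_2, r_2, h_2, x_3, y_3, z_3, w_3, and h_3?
x_1 = 10.25; y_1 = 6; z_1 = 2.75; h_1 = 3.75; x_2 = 9.75; z_2 = 4.5; r_2 = 0.75; h_2 = 3.5; x_3 = 1.25; y_3 = 1; z_3 = 0.25; w_3 = 2.25; h_3 = 4.75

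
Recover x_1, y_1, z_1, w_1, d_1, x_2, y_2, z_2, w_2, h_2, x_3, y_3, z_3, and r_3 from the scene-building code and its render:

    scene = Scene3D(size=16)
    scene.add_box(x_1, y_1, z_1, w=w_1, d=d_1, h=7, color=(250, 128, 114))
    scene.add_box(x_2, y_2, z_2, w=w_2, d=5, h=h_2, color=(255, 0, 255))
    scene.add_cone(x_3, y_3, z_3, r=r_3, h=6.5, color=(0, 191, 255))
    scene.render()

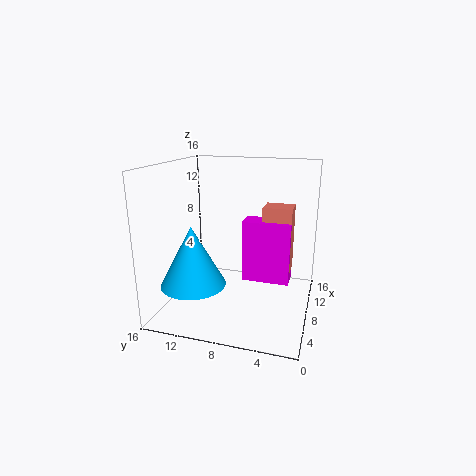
x_1 = 6.5, y_1 = 2, z_1 = 5, w_1 = 2.5, d_1 = 3, x_2 = 6, y_2 = 2, z_2 = 4, w_2 = 2.5, h_2 = 6.5, x_3 = 4.5, y_3 = 12, z_3 = 3.5, r_3 = 3.5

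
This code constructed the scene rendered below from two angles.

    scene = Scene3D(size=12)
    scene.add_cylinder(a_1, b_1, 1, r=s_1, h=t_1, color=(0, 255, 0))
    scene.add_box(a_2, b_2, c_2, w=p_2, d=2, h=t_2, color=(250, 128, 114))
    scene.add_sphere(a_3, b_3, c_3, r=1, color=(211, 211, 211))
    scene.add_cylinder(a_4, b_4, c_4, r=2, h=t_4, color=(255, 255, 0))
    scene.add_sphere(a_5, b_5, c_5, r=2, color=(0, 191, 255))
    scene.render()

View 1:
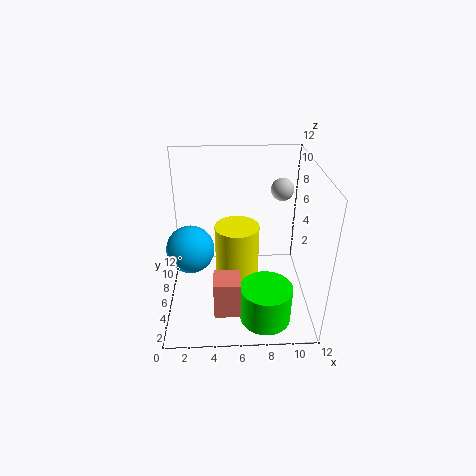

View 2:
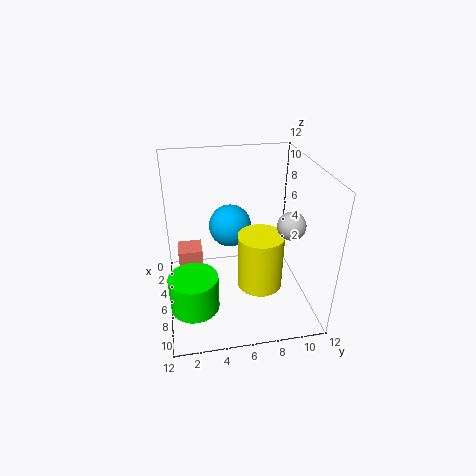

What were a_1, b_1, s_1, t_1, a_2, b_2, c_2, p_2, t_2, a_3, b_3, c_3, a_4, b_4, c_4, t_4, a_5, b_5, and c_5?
a_1 = 8
b_1 = 2
s_1 = 2
t_1 = 3
a_2 = 4
b_2 = 1
c_2 = 2
p_2 = 2
t_2 = 3
a_3 = 10
b_3 = 9
c_3 = 9
a_4 = 6
b_4 = 8
c_4 = 1
t_4 = 5
a_5 = 2
b_5 = 6
c_5 = 5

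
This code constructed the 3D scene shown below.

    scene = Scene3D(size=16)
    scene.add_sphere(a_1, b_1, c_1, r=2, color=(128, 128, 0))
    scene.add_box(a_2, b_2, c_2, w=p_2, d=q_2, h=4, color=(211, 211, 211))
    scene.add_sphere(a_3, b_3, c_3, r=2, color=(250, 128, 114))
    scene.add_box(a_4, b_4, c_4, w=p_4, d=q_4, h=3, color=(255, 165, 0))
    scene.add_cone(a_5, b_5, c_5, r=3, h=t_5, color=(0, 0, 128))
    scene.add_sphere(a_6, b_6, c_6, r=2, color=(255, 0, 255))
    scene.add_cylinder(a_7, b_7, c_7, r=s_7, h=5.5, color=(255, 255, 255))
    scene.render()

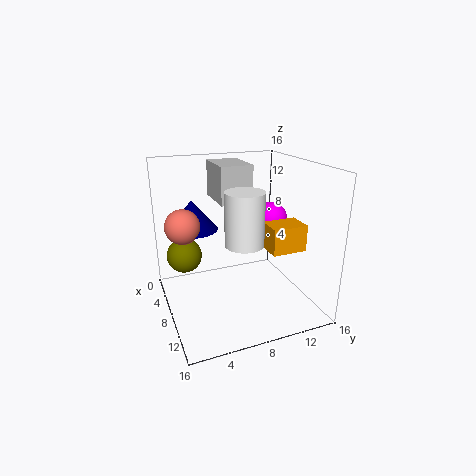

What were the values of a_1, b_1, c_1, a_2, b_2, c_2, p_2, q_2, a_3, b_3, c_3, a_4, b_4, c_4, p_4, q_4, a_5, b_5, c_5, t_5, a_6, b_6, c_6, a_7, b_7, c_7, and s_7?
a_1 = 5; b_1 = 2.5; c_1 = 5.5; a_2 = 3.5; b_2 = 6; c_2 = 12; p_2 = 5; q_2 = 3.5; a_3 = 5; b_3 = 2.5; c_3 = 9; a_4 = 8; b_4 = 11; c_4 = 6.5; p_4 = 3; q_4 = 4; a_5 = 3.5; b_5 = 4; c_5 = 8; t_5 = 3.5; a_6 = 6; b_6 = 13; c_6 = 9; a_7 = 11; b_7 = 7.5; c_7 = 8.5; s_7 = 2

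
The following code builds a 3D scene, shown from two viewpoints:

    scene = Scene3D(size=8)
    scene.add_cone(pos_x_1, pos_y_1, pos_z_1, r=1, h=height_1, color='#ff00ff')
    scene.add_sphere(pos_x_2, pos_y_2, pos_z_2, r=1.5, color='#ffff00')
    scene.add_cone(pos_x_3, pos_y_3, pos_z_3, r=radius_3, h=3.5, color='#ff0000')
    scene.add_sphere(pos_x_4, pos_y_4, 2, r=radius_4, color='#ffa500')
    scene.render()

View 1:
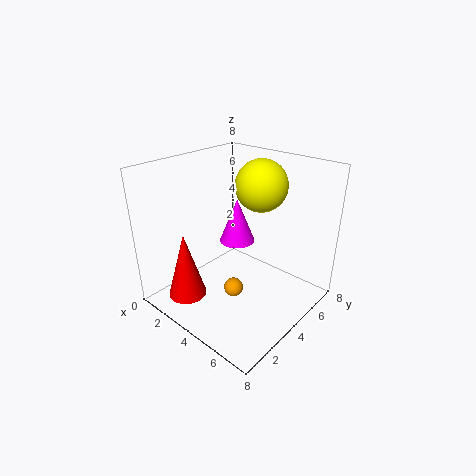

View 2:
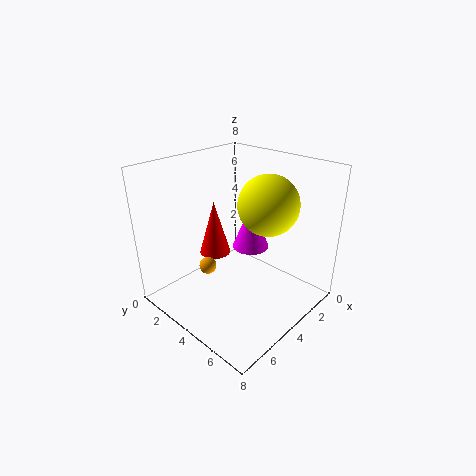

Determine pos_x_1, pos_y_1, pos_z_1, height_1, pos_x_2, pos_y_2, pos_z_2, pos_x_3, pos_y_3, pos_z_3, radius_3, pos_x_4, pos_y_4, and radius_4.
pos_x_1 = 3.5
pos_y_1 = 4.5
pos_z_1 = 3.5
height_1 = 2.5
pos_x_2 = 4
pos_y_2 = 6
pos_z_2 = 6.5
pos_x_3 = 3
pos_y_3 = 1
pos_z_3 = 1.5
radius_3 = 1
pos_x_4 = 5
pos_y_4 = 2.5
radius_4 = 0.5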